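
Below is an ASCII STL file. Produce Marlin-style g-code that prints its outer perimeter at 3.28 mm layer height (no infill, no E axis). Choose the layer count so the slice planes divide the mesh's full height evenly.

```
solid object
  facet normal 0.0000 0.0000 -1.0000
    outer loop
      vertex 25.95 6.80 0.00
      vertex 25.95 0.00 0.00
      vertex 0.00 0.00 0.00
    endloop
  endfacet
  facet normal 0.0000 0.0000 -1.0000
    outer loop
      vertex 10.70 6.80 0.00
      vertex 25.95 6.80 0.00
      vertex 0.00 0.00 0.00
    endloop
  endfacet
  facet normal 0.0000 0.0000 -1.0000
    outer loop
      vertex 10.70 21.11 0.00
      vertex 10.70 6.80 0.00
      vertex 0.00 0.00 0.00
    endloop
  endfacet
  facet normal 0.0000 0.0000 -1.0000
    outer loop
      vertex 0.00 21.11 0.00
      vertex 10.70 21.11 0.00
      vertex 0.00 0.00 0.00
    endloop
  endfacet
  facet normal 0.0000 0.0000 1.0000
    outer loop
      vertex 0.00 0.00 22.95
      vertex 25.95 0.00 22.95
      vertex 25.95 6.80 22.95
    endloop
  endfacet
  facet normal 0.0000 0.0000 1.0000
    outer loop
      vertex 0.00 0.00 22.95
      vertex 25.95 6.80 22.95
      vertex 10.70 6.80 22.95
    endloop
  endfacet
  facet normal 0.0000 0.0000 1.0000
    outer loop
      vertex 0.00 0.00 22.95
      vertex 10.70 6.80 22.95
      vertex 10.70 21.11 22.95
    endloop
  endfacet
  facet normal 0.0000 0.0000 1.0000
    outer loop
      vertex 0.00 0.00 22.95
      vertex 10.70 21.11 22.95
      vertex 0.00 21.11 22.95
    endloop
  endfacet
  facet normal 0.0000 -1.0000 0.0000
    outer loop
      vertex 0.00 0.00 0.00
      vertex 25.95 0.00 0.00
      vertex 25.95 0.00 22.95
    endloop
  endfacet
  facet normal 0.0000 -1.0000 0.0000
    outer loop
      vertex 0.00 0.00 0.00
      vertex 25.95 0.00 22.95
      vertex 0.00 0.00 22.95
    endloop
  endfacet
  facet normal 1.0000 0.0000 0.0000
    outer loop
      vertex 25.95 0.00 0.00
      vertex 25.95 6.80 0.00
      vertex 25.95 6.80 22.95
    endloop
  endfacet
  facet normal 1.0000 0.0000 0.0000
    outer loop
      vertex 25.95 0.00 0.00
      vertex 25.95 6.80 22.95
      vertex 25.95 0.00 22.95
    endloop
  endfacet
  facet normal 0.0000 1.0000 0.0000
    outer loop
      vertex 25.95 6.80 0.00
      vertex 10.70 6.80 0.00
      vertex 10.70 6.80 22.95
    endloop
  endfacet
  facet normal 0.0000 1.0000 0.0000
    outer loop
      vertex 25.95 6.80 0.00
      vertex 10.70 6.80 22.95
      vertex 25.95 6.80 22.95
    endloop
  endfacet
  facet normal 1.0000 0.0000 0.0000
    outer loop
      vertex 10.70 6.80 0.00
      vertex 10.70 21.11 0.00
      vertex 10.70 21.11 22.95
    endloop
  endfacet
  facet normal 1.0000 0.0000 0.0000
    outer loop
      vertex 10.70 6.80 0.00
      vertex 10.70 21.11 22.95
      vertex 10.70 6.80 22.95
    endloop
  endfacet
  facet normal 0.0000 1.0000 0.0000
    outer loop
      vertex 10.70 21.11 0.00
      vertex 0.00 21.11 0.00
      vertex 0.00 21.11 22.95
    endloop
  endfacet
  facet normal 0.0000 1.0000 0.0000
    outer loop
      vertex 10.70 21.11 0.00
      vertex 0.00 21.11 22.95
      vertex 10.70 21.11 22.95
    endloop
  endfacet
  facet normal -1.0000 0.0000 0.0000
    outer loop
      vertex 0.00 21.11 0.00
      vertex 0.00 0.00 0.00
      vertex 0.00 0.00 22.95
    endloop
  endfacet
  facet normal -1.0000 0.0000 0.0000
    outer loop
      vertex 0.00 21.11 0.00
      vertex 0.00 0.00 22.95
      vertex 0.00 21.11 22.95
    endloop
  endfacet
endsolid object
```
; perimeter-only toolpath
G21 ; units = mm
G90 ; absolute positioning
G28 ; home
; layer 1
G0 Z3.28
G0 X0.00 Y0.00
G1 X25.95 Y0.00
G1 X25.95 Y6.80
G1 X10.70 Y6.80
G1 X10.70 Y21.11
G1 X0.00 Y21.11
G1 X0.00 Y0.00
; layer 2
G0 Z6.56
G0 X0.00 Y0.00
G1 X25.95 Y0.00
G1 X25.95 Y6.80
G1 X10.70 Y6.80
G1 X10.70 Y21.11
G1 X0.00 Y21.11
G1 X0.00 Y0.00
; layer 3
G0 Z9.84
G0 X0.00 Y0.00
G1 X25.95 Y0.00
G1 X25.95 Y6.80
G1 X10.70 Y6.80
G1 X10.70 Y21.11
G1 X0.00 Y21.11
G1 X0.00 Y0.00
; layer 4
G0 Z13.11
G0 X0.00 Y0.00
G1 X25.95 Y0.00
G1 X25.95 Y6.80
G1 X10.70 Y6.80
G1 X10.70 Y21.11
G1 X0.00 Y21.11
G1 X0.00 Y0.00
; layer 5
G0 Z16.39
G0 X0.00 Y0.00
G1 X25.95 Y0.00
G1 X25.95 Y6.80
G1 X10.70 Y6.80
G1 X10.70 Y21.11
G1 X0.00 Y21.11
G1 X0.00 Y0.00
; layer 6
G0 Z19.67
G0 X0.00 Y0.00
G1 X25.95 Y0.00
G1 X25.95 Y6.80
G1 X10.70 Y6.80
G1 X10.70 Y21.11
G1 X0.00 Y21.11
G1 X0.00 Y0.00
; layer 7
G0 Z22.95
G0 X0.00 Y0.00
G1 X25.95 Y0.00
G1 X25.95 Y6.80
G1 X10.70 Y6.80
G1 X10.70 Y21.11
G1 X0.00 Y21.11
G1 X0.00 Y0.00
M2 ; end

The solid is an L-shaped prism: outer 25.9 × 21.1 mm, arm thicknesses ≈ 6.8 mm (horizontal) and 10.7 mm (vertical), extruded 22.9 mm in z. Slicing at Δz = 3.28 mm — 7 equal slices spanning the solid's height, so layer i sits at z = i·h/7 — gives 7 non-empty perimeters. Each is a 6-segment closed polygon; G0 lifts to the layer z and rapids to the start vertex, then G1 traces the edges.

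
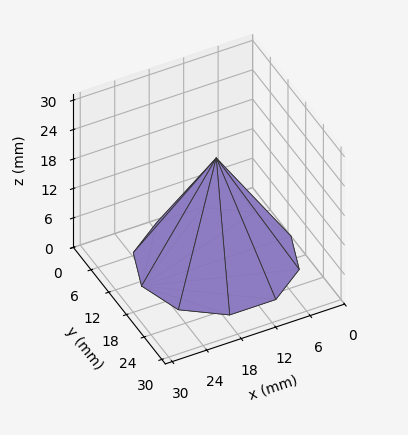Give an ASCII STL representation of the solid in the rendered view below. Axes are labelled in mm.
Reading the render: the shape is a regular 10-sided pyramid, base circumscribed radius ≈ 13 mm, apex at z ≈ 21 mm (dimensions read to the nearest mm from the axis ticks). For the STL, each face is triangulated and given an outward normal.

solid part
  facet normal 0.0000 0.0000 -1.0000
    outer loop
      vertex 17.017 25.364 0.000
      vertex 23.517 20.641 0.000
      vertex 26.000 13.000 0.000
    endloop
  endfacet
  facet normal 0.0000 0.0000 -1.0000
    outer loop
      vertex 8.983 25.364 0.000
      vertex 17.017 25.364 0.000
      vertex 26.000 13.000 0.000
    endloop
  endfacet
  facet normal 0.0000 0.0000 -1.0000
    outer loop
      vertex 2.483 20.641 0.000
      vertex 8.983 25.364 0.000
      vertex 26.000 13.000 0.000
    endloop
  endfacet
  facet normal 0.0000 0.0000 -1.0000
    outer loop
      vertex 0.000 13.000 0.000
      vertex 2.483 20.641 0.000
      vertex 26.000 13.000 0.000
    endloop
  endfacet
  facet normal 0.0000 0.0000 -1.0000
    outer loop
      vertex 2.483 5.359 0.000
      vertex 0.000 13.000 0.000
      vertex 26.000 13.000 0.000
    endloop
  endfacet
  facet normal 0.0000 0.0000 -1.0000
    outer loop
      vertex 8.983 0.636 0.000
      vertex 2.483 5.359 0.000
      vertex 26.000 13.000 0.000
    endloop
  endfacet
  facet normal 0.0000 0.0000 -1.0000
    outer loop
      vertex 17.017 0.636 0.000
      vertex 8.983 0.636 0.000
      vertex 26.000 13.000 0.000
    endloop
  endfacet
  facet normal 0.0000 0.0000 -1.0000
    outer loop
      vertex 23.517 5.359 0.000
      vertex 17.017 0.636 0.000
      vertex 26.000 13.000 0.000
    endloop
  endfacet
  facet normal 0.8196 0.2663 0.5073
    outer loop
      vertex 26.000 13.000 0.000
      vertex 23.517 20.641 0.000
      vertex 13.000 13.000 21.000
    endloop
  endfacet
  facet normal 0.5066 0.6971 0.5073
    outer loop
      vertex 23.517 20.641 0.000
      vertex 17.017 25.364 0.000
      vertex 13.000 13.000 21.000
    endloop
  endfacet
  facet normal 0.0000 0.8617 0.5074
    outer loop
      vertex 17.017 25.364 0.000
      vertex 8.983 25.364 0.000
      vertex 13.000 13.000 21.000
    endloop
  endfacet
  facet normal -0.5066 0.6971 0.5073
    outer loop
      vertex 8.983 25.364 0.000
      vertex 2.483 20.641 0.000
      vertex 13.000 13.000 21.000
    endloop
  endfacet
  facet normal -0.8196 0.2663 0.5073
    outer loop
      vertex 2.483 20.641 0.000
      vertex 0.000 13.000 0.000
      vertex 13.000 13.000 21.000
    endloop
  endfacet
  facet normal -0.8196 -0.2663 0.5073
    outer loop
      vertex 0.000 13.000 0.000
      vertex 2.483 5.359 0.000
      vertex 13.000 13.000 21.000
    endloop
  endfacet
  facet normal -0.5066 -0.6971 0.5073
    outer loop
      vertex 2.483 5.359 0.000
      vertex 8.983 0.636 0.000
      vertex 13.000 13.000 21.000
    endloop
  endfacet
  facet normal 0.0000 -0.8617 0.5074
    outer loop
      vertex 8.983 0.636 0.000
      vertex 17.017 0.636 0.000
      vertex 13.000 13.000 21.000
    endloop
  endfacet
  facet normal 0.5066 -0.6971 0.5073
    outer loop
      vertex 17.017 0.636 0.000
      vertex 23.517 5.359 0.000
      vertex 13.000 13.000 21.000
    endloop
  endfacet
  facet normal 0.8196 -0.2663 0.5073
    outer loop
      vertex 23.517 5.359 0.000
      vertex 26.000 13.000 0.000
      vertex 13.000 13.000 21.000
    endloop
  endfacet
endsolid part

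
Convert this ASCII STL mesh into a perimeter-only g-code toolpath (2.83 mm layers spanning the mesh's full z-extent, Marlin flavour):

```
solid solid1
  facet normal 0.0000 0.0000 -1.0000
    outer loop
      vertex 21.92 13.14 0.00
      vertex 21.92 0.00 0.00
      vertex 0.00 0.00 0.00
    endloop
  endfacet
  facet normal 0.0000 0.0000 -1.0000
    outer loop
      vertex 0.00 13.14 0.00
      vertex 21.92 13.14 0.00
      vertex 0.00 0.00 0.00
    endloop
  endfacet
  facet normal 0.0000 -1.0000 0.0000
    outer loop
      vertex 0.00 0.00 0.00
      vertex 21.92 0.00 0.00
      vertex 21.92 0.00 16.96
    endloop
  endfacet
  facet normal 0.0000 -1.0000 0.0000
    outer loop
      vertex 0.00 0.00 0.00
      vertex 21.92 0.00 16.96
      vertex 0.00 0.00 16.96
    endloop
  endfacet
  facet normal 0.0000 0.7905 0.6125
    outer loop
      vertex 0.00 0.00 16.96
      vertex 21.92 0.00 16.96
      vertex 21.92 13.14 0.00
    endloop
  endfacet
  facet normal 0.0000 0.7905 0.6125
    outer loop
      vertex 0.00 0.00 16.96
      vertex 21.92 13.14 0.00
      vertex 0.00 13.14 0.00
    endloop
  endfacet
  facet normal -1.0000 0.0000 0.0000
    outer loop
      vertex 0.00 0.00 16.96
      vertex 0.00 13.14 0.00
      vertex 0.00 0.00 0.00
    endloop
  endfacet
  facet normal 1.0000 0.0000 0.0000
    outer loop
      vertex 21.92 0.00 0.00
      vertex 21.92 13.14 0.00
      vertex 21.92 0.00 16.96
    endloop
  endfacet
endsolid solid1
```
; perimeter-only toolpath
G21 ; units = mm
G90 ; absolute positioning
G28 ; home
; layer 1
G0 Z2.83
G0 X0.00 Y0.00
G1 X21.92 Y0.00
G1 X21.92 Y10.95
G1 X0.00 Y10.95
G1 X0.00 Y0.00
; layer 2
G0 Z5.65
G0 X0.00 Y0.00
G1 X21.92 Y0.00
G1 X21.92 Y8.76
G1 X0.00 Y8.76
G1 X0.00 Y0.00
; layer 3
G0 Z8.48
G0 X0.00 Y0.00
G1 X21.92 Y0.00
G1 X21.92 Y6.57
G1 X0.00 Y6.57
G1 X0.00 Y0.00
; layer 4
G0 Z11.31
G0 X0.00 Y0.00
G1 X21.92 Y0.00
G1 X21.92 Y4.38
G1 X0.00 Y4.38
G1 X0.00 Y0.00
; layer 5
G0 Z14.13
G0 X0.00 Y0.00
G1 X21.92 Y0.00
G1 X21.92 Y2.19
G1 X0.00 Y2.19
G1 X0.00 Y0.00
M2 ; end

The solid is a wedge (ramp): 21.9 × 13.1 mm base, rising to 17 mm along the y=0 edge and sloping linearly to z=0 at y=13.1. Slicing at Δz = 2.83 mm — 6 equal slices spanning the solid's height, so layer i sits at z = i·h/6 — gives 5 non-empty perimeters. Each is a 4-segment closed polygon; G0 lifts to the layer z and rapids to the start vertex, then G1 traces the edges. The cross-section shrinks linearly with z (the slice at the apex is degenerate and omitted).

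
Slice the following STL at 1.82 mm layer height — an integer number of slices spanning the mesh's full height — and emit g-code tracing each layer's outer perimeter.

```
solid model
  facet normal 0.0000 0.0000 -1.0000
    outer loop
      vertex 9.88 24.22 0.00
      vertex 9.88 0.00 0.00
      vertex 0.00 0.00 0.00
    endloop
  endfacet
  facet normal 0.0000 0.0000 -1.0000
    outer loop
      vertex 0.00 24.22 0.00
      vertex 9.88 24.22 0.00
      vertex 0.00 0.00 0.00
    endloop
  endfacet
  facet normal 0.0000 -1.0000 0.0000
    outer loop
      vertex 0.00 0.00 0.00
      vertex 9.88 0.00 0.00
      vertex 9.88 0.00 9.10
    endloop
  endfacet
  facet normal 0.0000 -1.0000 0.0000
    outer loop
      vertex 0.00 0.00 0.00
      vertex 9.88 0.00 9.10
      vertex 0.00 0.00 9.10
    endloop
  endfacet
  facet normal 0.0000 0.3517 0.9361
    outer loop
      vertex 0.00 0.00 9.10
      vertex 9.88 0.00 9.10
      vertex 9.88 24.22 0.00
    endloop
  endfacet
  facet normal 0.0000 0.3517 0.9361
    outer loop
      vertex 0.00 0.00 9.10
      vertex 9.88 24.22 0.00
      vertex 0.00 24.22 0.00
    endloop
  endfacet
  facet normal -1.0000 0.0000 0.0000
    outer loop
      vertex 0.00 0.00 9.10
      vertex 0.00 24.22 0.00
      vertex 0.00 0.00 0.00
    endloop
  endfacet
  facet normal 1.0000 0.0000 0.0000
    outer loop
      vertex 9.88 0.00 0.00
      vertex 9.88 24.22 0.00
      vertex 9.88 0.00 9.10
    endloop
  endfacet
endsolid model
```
; perimeter-only toolpath
G21 ; units = mm
G90 ; absolute positioning
G28 ; home
; layer 1
G0 Z1.82
G0 X0.00 Y0.00
G1 X9.88 Y0.00
G1 X9.88 Y19.38
G1 X0.00 Y19.38
G1 X0.00 Y0.00
; layer 2
G0 Z3.64
G0 X0.00 Y0.00
G1 X9.88 Y0.00
G1 X9.88 Y14.53
G1 X0.00 Y14.53
G1 X0.00 Y0.00
; layer 3
G0 Z5.46
G0 X0.00 Y0.00
G1 X9.88 Y0.00
G1 X9.88 Y9.69
G1 X0.00 Y9.69
G1 X0.00 Y0.00
; layer 4
G0 Z7.28
G0 X0.00 Y0.00
G1 X9.88 Y0.00
G1 X9.88 Y4.84
G1 X0.00 Y4.84
G1 X0.00 Y0.00
M2 ; end

The solid is a wedge (ramp): 9.88 × 24.2 mm base, rising to 9.1 mm along the y=0 edge and sloping linearly to z=0 at y=24.2. Slicing at Δz = 1.82 mm — 5 equal slices spanning the solid's height, so layer i sits at z = i·h/5 — gives 4 non-empty perimeters. Each is a 4-segment closed polygon; G0 lifts to the layer z and rapids to the start vertex, then G1 traces the edges. The cross-section shrinks linearly with z (the slice at the apex is degenerate and omitted).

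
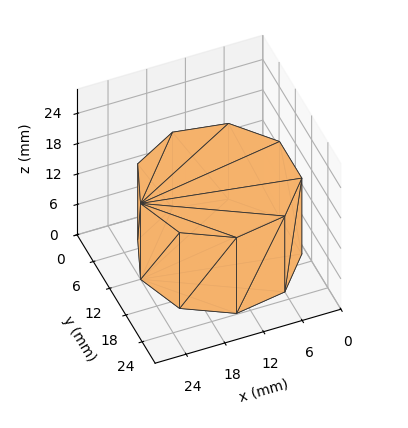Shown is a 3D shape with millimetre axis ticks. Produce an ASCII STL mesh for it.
Reading the render: the shape is a regular 9-sided prism (a cylinder approximated with 9 flat sides), circumscribed radius ≈ 12 mm, height ≈ 15 mm (dimensions read to the nearest mm from the axis ticks). For the STL, each face is triangulated and given an outward normal.

solid part
  facet normal 0.0000 0.0000 -1.0000
    outer loop
      vertex 14.084 23.818 0.000
      vertex 21.193 19.713 0.000
      vertex 24.000 12.000 0.000
    endloop
  endfacet
  facet normal 0.0000 0.0000 -1.0000
    outer loop
      vertex 6.000 22.392 0.000
      vertex 14.084 23.818 0.000
      vertex 24.000 12.000 0.000
    endloop
  endfacet
  facet normal 0.0000 0.0000 -1.0000
    outer loop
      vertex 0.724 16.104 0.000
      vertex 6.000 22.392 0.000
      vertex 24.000 12.000 0.000
    endloop
  endfacet
  facet normal 0.0000 0.0000 -1.0000
    outer loop
      vertex 0.724 7.896 0.000
      vertex 0.724 16.104 0.000
      vertex 24.000 12.000 0.000
    endloop
  endfacet
  facet normal 0.0000 0.0000 -1.0000
    outer loop
      vertex 6.000 1.608 0.000
      vertex 0.724 7.896 0.000
      vertex 24.000 12.000 0.000
    endloop
  endfacet
  facet normal 0.0000 0.0000 -1.0000
    outer loop
      vertex 14.084 0.182 0.000
      vertex 6.000 1.608 0.000
      vertex 24.000 12.000 0.000
    endloop
  endfacet
  facet normal 0.0000 0.0000 -1.0000
    outer loop
      vertex 21.193 4.287 0.000
      vertex 14.084 0.182 0.000
      vertex 24.000 12.000 0.000
    endloop
  endfacet
  facet normal 0.0000 0.0000 1.0000
    outer loop
      vertex 24.000 12.000 15.000
      vertex 21.193 19.713 15.000
      vertex 14.084 23.818 15.000
    endloop
  endfacet
  facet normal 0.0000 0.0000 1.0000
    outer loop
      vertex 24.000 12.000 15.000
      vertex 14.084 23.818 15.000
      vertex 6.000 22.392 15.000
    endloop
  endfacet
  facet normal 0.0000 0.0000 1.0000
    outer loop
      vertex 24.000 12.000 15.000
      vertex 6.000 22.392 15.000
      vertex 0.724 16.104 15.000
    endloop
  endfacet
  facet normal 0.0000 0.0000 1.0000
    outer loop
      vertex 24.000 12.000 15.000
      vertex 0.724 16.104 15.000
      vertex 0.724 7.896 15.000
    endloop
  endfacet
  facet normal 0.0000 0.0000 1.0000
    outer loop
      vertex 24.000 12.000 15.000
      vertex 0.724 7.896 15.000
      vertex 6.000 1.608 15.000
    endloop
  endfacet
  facet normal 0.0000 0.0000 1.0000
    outer loop
      vertex 24.000 12.000 15.000
      vertex 6.000 1.608 15.000
      vertex 14.084 0.182 15.000
    endloop
  endfacet
  facet normal 0.0000 0.0000 1.0000
    outer loop
      vertex 24.000 12.000 15.000
      vertex 14.084 0.182 15.000
      vertex 21.193 4.287 15.000
    endloop
  endfacet
  facet normal 0.9397 0.3420 0.0000
    outer loop
      vertex 24.000 12.000 0.000
      vertex 21.193 19.713 0.000
      vertex 21.193 19.713 15.000
    endloop
  endfacet
  facet normal 0.9397 0.3420 0.0000
    outer loop
      vertex 24.000 12.000 0.000
      vertex 21.193 19.713 15.000
      vertex 24.000 12.000 15.000
    endloop
  endfacet
  facet normal 0.5001 0.8660 0.0000
    outer loop
      vertex 21.193 19.713 0.000
      vertex 14.084 23.818 0.000
      vertex 14.084 23.818 15.000
    endloop
  endfacet
  facet normal 0.5001 0.8660 0.0000
    outer loop
      vertex 21.193 19.713 0.000
      vertex 14.084 23.818 15.000
      vertex 21.193 19.713 15.000
    endloop
  endfacet
  facet normal -0.1737 0.9848 0.0000
    outer loop
      vertex 14.084 23.818 0.000
      vertex 6.000 22.392 0.000
      vertex 6.000 22.392 15.000
    endloop
  endfacet
  facet normal -0.1737 0.9848 0.0000
    outer loop
      vertex 14.084 23.818 0.000
      vertex 6.000 22.392 15.000
      vertex 14.084 23.818 15.000
    endloop
  endfacet
  facet normal -0.7661 0.6428 0.0000
    outer loop
      vertex 6.000 22.392 0.000
      vertex 0.724 16.104 0.000
      vertex 0.724 16.104 15.000
    endloop
  endfacet
  facet normal -0.7661 0.6428 0.0000
    outer loop
      vertex 6.000 22.392 0.000
      vertex 0.724 16.104 15.000
      vertex 6.000 22.392 15.000
    endloop
  endfacet
  facet normal -1.0000 0.0000 0.0000
    outer loop
      vertex 0.724 16.104 0.000
      vertex 0.724 7.896 0.000
      vertex 0.724 7.896 15.000
    endloop
  endfacet
  facet normal -1.0000 0.0000 0.0000
    outer loop
      vertex 0.724 16.104 0.000
      vertex 0.724 7.896 15.000
      vertex 0.724 16.104 15.000
    endloop
  endfacet
  facet normal -0.7661 -0.6428 0.0000
    outer loop
      vertex 0.724 7.896 0.000
      vertex 6.000 1.608 0.000
      vertex 6.000 1.608 15.000
    endloop
  endfacet
  facet normal -0.7661 -0.6428 0.0000
    outer loop
      vertex 0.724 7.896 0.000
      vertex 6.000 1.608 15.000
      vertex 0.724 7.896 15.000
    endloop
  endfacet
  facet normal -0.1737 -0.9848 0.0000
    outer loop
      vertex 6.000 1.608 0.000
      vertex 14.084 0.182 0.000
      vertex 14.084 0.182 15.000
    endloop
  endfacet
  facet normal -0.1737 -0.9848 0.0000
    outer loop
      vertex 6.000 1.608 0.000
      vertex 14.084 0.182 15.000
      vertex 6.000 1.608 15.000
    endloop
  endfacet
  facet normal 0.5001 -0.8660 0.0000
    outer loop
      vertex 14.084 0.182 0.000
      vertex 21.193 4.287 0.000
      vertex 21.193 4.287 15.000
    endloop
  endfacet
  facet normal 0.5001 -0.8660 0.0000
    outer loop
      vertex 14.084 0.182 0.000
      vertex 21.193 4.287 15.000
      vertex 14.084 0.182 15.000
    endloop
  endfacet
  facet normal 0.9397 -0.3420 0.0000
    outer loop
      vertex 21.193 4.287 0.000
      vertex 24.000 12.000 0.000
      vertex 24.000 12.000 15.000
    endloop
  endfacet
  facet normal 0.9397 -0.3420 0.0000
    outer loop
      vertex 21.193 4.287 0.000
      vertex 24.000 12.000 15.000
      vertex 21.193 4.287 15.000
    endloop
  endfacet
endsolid part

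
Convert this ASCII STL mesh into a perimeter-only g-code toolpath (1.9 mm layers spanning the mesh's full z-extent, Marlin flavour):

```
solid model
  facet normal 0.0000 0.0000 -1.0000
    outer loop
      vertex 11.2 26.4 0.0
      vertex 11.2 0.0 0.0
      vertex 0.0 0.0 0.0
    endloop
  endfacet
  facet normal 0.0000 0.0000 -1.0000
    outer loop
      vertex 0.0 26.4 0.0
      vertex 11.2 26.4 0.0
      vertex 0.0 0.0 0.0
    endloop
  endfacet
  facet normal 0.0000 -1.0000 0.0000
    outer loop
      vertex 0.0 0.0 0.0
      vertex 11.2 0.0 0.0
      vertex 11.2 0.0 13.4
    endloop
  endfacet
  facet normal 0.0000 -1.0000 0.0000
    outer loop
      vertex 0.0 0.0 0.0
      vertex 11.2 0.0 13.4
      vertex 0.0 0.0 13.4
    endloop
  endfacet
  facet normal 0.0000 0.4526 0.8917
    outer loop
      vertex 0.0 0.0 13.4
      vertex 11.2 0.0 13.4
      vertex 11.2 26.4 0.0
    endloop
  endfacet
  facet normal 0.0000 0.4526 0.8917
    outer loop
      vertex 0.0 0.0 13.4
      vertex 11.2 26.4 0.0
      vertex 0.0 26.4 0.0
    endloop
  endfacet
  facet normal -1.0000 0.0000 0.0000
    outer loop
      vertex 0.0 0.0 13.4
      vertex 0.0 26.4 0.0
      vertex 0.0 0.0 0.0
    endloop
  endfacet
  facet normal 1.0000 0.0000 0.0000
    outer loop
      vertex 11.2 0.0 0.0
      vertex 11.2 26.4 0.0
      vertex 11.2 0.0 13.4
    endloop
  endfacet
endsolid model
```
; perimeter-only toolpath
G21 ; units = mm
G90 ; absolute positioning
G28 ; home
; layer 1
G0 Z1.9
G0 X0.0 Y0.0
G1 X11.2 Y0.0
G1 X11.2 Y22.6
G1 X0.0 Y22.6
G1 X0.0 Y0.0
; layer 2
G0 Z3.8
G0 X0.0 Y0.0
G1 X11.2 Y0.0
G1 X11.2 Y18.9
G1 X0.0 Y18.9
G1 X0.0 Y0.0
; layer 3
G0 Z5.7
G0 X0.0 Y0.0
G1 X11.2 Y0.0
G1 X11.2 Y15.1
G1 X0.0 Y15.1
G1 X0.0 Y0.0
; layer 4
G0 Z7.7
G0 X0.0 Y0.0
G1 X11.2 Y0.0
G1 X11.2 Y11.3
G1 X0.0 Y11.3
G1 X0.0 Y0.0
; layer 5
G0 Z9.6
G0 X0.0 Y0.0
G1 X11.2 Y0.0
G1 X11.2 Y7.5
G1 X0.0 Y7.5
G1 X0.0 Y0.0
; layer 6
G0 Z11.5
G0 X0.0 Y0.0
G1 X11.2 Y0.0
G1 X11.2 Y3.8
G1 X0.0 Y3.8
G1 X0.0 Y0.0
M2 ; end

The solid is a wedge (ramp): 11.2 × 26.4 mm base, rising to 13.4 mm along the y=0 edge and sloping linearly to z=0 at y=26.4. Slicing at Δz = 1.9 mm — 7 equal slices spanning the solid's height, so layer i sits at z = i·h/7 — gives 6 non-empty perimeters. Each is a 4-segment closed polygon; G0 lifts to the layer z and rapids to the start vertex, then G1 traces the edges. The cross-section shrinks linearly with z (the slice at the apex is degenerate and omitted).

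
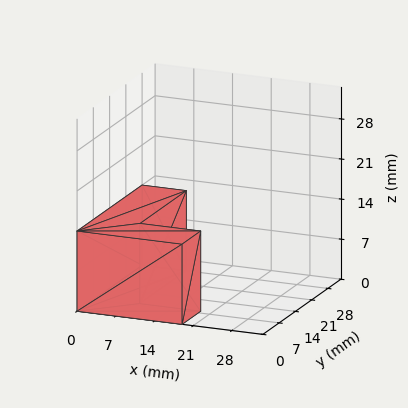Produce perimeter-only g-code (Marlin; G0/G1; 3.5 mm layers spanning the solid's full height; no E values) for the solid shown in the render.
Reading the render: the shape is an L-shaped prism: outer 19 × 28 mm, arm thicknesses ≈ 8 mm (horizontal) and 8 mm (vertical), extruded 14 mm in z (dimensions read to the nearest mm from the axis ticks). For the g-code, the solid's height is divided into equal slices at the stated Δz and each level perimeter traced with G1 moves after a G0 lift.

; perimeter-only toolpath
G21 ; units = mm
G90 ; absolute positioning
G28 ; home
; layer 1
G0 Z3.5
G0 X0.0 Y0.0
G1 X19.0 Y0.0
G1 X19.0 Y8.0
G1 X8.0 Y8.0
G1 X8.0 Y28.0
G1 X0.0 Y28.0
G1 X0.0 Y0.0
; layer 2
G0 Z7.0
G0 X0.0 Y0.0
G1 X19.0 Y0.0
G1 X19.0 Y8.0
G1 X8.0 Y8.0
G1 X8.0 Y28.0
G1 X0.0 Y28.0
G1 X0.0 Y0.0
; layer 3
G0 Z10.5
G0 X0.0 Y0.0
G1 X19.0 Y0.0
G1 X19.0 Y8.0
G1 X8.0 Y8.0
G1 X8.0 Y28.0
G1 X0.0 Y28.0
G1 X0.0 Y0.0
; layer 4
G0 Z14.0
G0 X0.0 Y0.0
G1 X19.0 Y0.0
G1 X19.0 Y8.0
G1 X8.0 Y8.0
G1 X8.0 Y28.0
G1 X0.0 Y28.0
G1 X0.0 Y0.0
M2 ; end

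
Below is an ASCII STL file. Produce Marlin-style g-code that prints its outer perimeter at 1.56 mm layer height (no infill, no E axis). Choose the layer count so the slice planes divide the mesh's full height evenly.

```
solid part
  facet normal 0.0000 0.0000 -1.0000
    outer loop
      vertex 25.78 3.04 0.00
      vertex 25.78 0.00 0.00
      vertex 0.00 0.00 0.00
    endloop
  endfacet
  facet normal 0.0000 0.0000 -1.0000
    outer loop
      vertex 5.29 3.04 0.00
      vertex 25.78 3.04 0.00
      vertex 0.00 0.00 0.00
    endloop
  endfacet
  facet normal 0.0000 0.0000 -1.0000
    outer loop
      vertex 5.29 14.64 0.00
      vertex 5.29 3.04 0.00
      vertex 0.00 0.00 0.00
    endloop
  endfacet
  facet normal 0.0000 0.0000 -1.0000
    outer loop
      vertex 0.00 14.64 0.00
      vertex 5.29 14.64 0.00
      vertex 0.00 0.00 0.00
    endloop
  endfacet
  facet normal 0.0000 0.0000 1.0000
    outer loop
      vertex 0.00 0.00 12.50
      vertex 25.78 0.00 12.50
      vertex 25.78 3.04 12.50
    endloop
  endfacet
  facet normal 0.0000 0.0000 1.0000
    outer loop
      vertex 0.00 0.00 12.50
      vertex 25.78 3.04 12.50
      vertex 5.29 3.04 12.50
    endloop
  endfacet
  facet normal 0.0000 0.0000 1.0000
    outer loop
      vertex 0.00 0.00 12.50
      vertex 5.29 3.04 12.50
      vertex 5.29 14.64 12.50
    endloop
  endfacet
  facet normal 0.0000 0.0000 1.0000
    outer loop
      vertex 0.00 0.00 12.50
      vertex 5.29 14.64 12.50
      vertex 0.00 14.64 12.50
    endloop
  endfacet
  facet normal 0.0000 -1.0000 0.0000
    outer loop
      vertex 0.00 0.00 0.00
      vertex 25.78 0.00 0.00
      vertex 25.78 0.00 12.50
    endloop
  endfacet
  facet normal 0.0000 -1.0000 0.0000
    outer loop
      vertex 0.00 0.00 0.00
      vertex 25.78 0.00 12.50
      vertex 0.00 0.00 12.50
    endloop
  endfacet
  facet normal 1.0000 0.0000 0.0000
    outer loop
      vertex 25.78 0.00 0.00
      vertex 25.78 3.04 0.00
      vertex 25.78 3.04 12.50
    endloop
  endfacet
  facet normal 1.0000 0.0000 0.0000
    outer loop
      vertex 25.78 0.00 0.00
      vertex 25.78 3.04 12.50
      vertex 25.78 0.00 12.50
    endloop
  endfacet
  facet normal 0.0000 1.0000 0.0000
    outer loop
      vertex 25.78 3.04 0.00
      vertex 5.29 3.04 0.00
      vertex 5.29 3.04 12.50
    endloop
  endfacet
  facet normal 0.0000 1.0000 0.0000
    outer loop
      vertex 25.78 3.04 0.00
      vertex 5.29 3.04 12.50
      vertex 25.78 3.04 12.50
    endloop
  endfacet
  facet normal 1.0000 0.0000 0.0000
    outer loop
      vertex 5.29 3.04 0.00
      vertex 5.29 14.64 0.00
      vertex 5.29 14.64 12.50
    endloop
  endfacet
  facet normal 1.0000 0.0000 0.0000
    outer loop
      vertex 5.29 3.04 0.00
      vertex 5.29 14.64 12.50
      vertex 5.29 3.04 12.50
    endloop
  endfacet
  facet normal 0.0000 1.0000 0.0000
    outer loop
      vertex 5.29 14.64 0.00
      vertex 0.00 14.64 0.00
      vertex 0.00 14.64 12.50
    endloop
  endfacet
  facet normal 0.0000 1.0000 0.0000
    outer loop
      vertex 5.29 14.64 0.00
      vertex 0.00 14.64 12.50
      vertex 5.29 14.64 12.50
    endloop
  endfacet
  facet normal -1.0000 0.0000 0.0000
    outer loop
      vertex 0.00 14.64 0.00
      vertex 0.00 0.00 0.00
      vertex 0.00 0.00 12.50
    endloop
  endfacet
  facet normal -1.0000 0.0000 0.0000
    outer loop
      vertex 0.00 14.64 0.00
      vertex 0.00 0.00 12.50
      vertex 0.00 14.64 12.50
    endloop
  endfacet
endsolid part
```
; perimeter-only toolpath
G21 ; units = mm
G90 ; absolute positioning
G28 ; home
; layer 1
G0 Z1.56
G0 X0.00 Y0.00
G1 X25.78 Y0.00
G1 X25.78 Y3.04
G1 X5.29 Y3.04
G1 X5.29 Y14.64
G1 X0.00 Y14.64
G1 X0.00 Y0.00
; layer 2
G0 Z3.12
G0 X0.00 Y0.00
G1 X25.78 Y0.00
G1 X25.78 Y3.04
G1 X5.29 Y3.04
G1 X5.29 Y14.64
G1 X0.00 Y14.64
G1 X0.00 Y0.00
; layer 3
G0 Z4.69
G0 X0.00 Y0.00
G1 X25.78 Y0.00
G1 X25.78 Y3.04
G1 X5.29 Y3.04
G1 X5.29 Y14.64
G1 X0.00 Y14.64
G1 X0.00 Y0.00
; layer 4
G0 Z6.25
G0 X0.00 Y0.00
G1 X25.78 Y0.00
G1 X25.78 Y3.04
G1 X5.29 Y3.04
G1 X5.29 Y14.64
G1 X0.00 Y14.64
G1 X0.00 Y0.00
; layer 5
G0 Z7.81
G0 X0.00 Y0.00
G1 X25.78 Y0.00
G1 X25.78 Y3.04
G1 X5.29 Y3.04
G1 X5.29 Y14.64
G1 X0.00 Y14.64
G1 X0.00 Y0.00
; layer 6
G0 Z9.38
G0 X0.00 Y0.00
G1 X25.78 Y0.00
G1 X25.78 Y3.04
G1 X5.29 Y3.04
G1 X5.29 Y14.64
G1 X0.00 Y14.64
G1 X0.00 Y0.00
; layer 7
G0 Z10.94
G0 X0.00 Y0.00
G1 X25.78 Y0.00
G1 X25.78 Y3.04
G1 X5.29 Y3.04
G1 X5.29 Y14.64
G1 X0.00 Y14.64
G1 X0.00 Y0.00
; layer 8
G0 Z12.50
G0 X0.00 Y0.00
G1 X25.78 Y0.00
G1 X25.78 Y3.04
G1 X5.29 Y3.04
G1 X5.29 Y14.64
G1 X0.00 Y14.64
G1 X0.00 Y0.00
M2 ; end

The solid is an L-shaped prism: outer 25.8 × 14.6 mm, arm thicknesses ≈ 3.04 mm (horizontal) and 5.29 mm (vertical), extruded 12.5 mm in z. Slicing at Δz = 1.56 mm — 8 equal slices spanning the solid's height, so layer i sits at z = i·h/8 — gives 8 non-empty perimeters. Each is a 6-segment closed polygon; G0 lifts to the layer z and rapids to the start vertex, then G1 traces the edges.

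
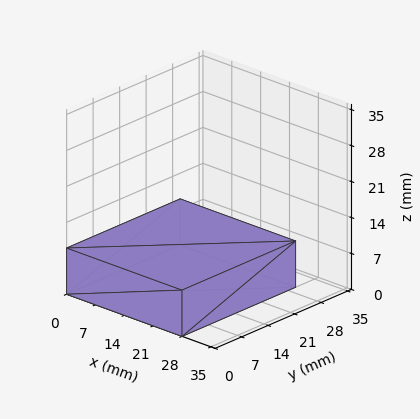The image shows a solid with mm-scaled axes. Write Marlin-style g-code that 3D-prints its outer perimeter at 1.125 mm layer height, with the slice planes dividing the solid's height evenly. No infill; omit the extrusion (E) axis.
Reading the render: the shape is a rectangular box, roughly 28 × 30 mm footprint and 9 mm tall (dimensions read to the nearest mm from the axis ticks). For the g-code, the solid's height is divided into equal slices at the stated Δz and each level perimeter traced with G1 moves after a G0 lift.

; perimeter-only toolpath
G21 ; units = mm
G90 ; absolute positioning
G28 ; home
; layer 1
G0 Z1.125
G0 X0.000 Y0.000
G1 X28.000 Y0.000
G1 X28.000 Y30.000
G1 X0.000 Y30.000
G1 X0.000 Y0.000
; layer 2
G0 Z2.250
G0 X0.000 Y0.000
G1 X28.000 Y0.000
G1 X28.000 Y30.000
G1 X0.000 Y30.000
G1 X0.000 Y0.000
; layer 3
G0 Z3.375
G0 X0.000 Y0.000
G1 X28.000 Y0.000
G1 X28.000 Y30.000
G1 X0.000 Y30.000
G1 X0.000 Y0.000
; layer 4
G0 Z4.500
G0 X0.000 Y0.000
G1 X28.000 Y0.000
G1 X28.000 Y30.000
G1 X0.000 Y30.000
G1 X0.000 Y0.000
; layer 5
G0 Z5.625
G0 X0.000 Y0.000
G1 X28.000 Y0.000
G1 X28.000 Y30.000
G1 X0.000 Y30.000
G1 X0.000 Y0.000
; layer 6
G0 Z6.750
G0 X0.000 Y0.000
G1 X28.000 Y0.000
G1 X28.000 Y30.000
G1 X0.000 Y30.000
G1 X0.000 Y0.000
; layer 7
G0 Z7.875
G0 X0.000 Y0.000
G1 X28.000 Y0.000
G1 X28.000 Y30.000
G1 X0.000 Y30.000
G1 X0.000 Y0.000
; layer 8
G0 Z9.000
G0 X0.000 Y0.000
G1 X28.000 Y0.000
G1 X28.000 Y30.000
G1 X0.000 Y30.000
G1 X0.000 Y0.000
M2 ; end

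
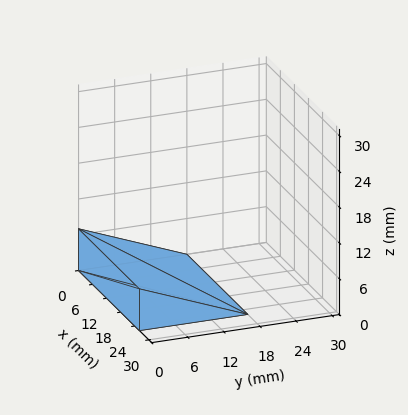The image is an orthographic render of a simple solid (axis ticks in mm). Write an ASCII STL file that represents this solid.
Reading the render: the shape is a wedge (ramp): 26 × 18 mm base, rising to 7 mm along the y=0 edge and sloping linearly to z=0 at y=18 (dimensions read to the nearest mm from the axis ticks). For the STL, each face is triangulated and given an outward normal.

solid part
  facet normal 0.0000 0.0000 -1.0000
    outer loop
      vertex 26.0 18.0 0.0
      vertex 26.0 0.0 0.0
      vertex 0.0 0.0 0.0
    endloop
  endfacet
  facet normal 0.0000 0.0000 -1.0000
    outer loop
      vertex 0.0 18.0 0.0
      vertex 26.0 18.0 0.0
      vertex 0.0 0.0 0.0
    endloop
  endfacet
  facet normal 0.0000 -1.0000 0.0000
    outer loop
      vertex 0.0 0.0 0.0
      vertex 26.0 0.0 0.0
      vertex 26.0 0.0 7.0
    endloop
  endfacet
  facet normal 0.0000 -1.0000 0.0000
    outer loop
      vertex 0.0 0.0 0.0
      vertex 26.0 0.0 7.0
      vertex 0.0 0.0 7.0
    endloop
  endfacet
  facet normal 0.0000 0.3624 0.9320
    outer loop
      vertex 0.0 0.0 7.0
      vertex 26.0 0.0 7.0
      vertex 26.0 18.0 0.0
    endloop
  endfacet
  facet normal 0.0000 0.3624 0.9320
    outer loop
      vertex 0.0 0.0 7.0
      vertex 26.0 18.0 0.0
      vertex 0.0 18.0 0.0
    endloop
  endfacet
  facet normal -1.0000 0.0000 0.0000
    outer loop
      vertex 0.0 0.0 7.0
      vertex 0.0 18.0 0.0
      vertex 0.0 0.0 0.0
    endloop
  endfacet
  facet normal 1.0000 0.0000 0.0000
    outer loop
      vertex 26.0 0.0 0.0
      vertex 26.0 18.0 0.0
      vertex 26.0 0.0 7.0
    endloop
  endfacet
endsolid part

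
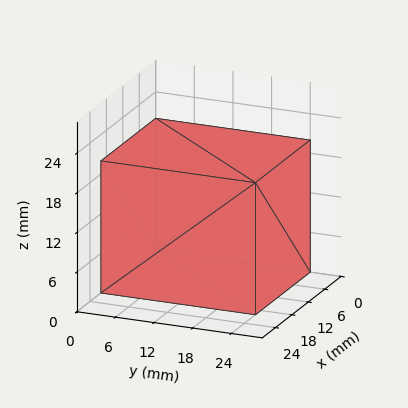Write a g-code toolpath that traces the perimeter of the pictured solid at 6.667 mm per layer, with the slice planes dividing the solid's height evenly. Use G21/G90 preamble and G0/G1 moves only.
Reading the render: the shape is a rectangular box, roughly 20 × 24 mm footprint and 20 mm tall (dimensions read to the nearest mm from the axis ticks). For the g-code, the solid's height is divided into equal slices at the stated Δz and each level perimeter traced with G1 moves after a G0 lift.

; perimeter-only toolpath
G21 ; units = mm
G90 ; absolute positioning
G28 ; home
; layer 1
G0 Z6.667
G0 X0.000 Y0.000
G1 X20.000 Y0.000
G1 X20.000 Y24.000
G1 X0.000 Y24.000
G1 X0.000 Y0.000
; layer 2
G0 Z13.333
G0 X0.000 Y0.000
G1 X20.000 Y0.000
G1 X20.000 Y24.000
G1 X0.000 Y24.000
G1 X0.000 Y0.000
; layer 3
G0 Z20.000
G0 X0.000 Y0.000
G1 X20.000 Y0.000
G1 X20.000 Y24.000
G1 X0.000 Y24.000
G1 X0.000 Y0.000
M2 ; end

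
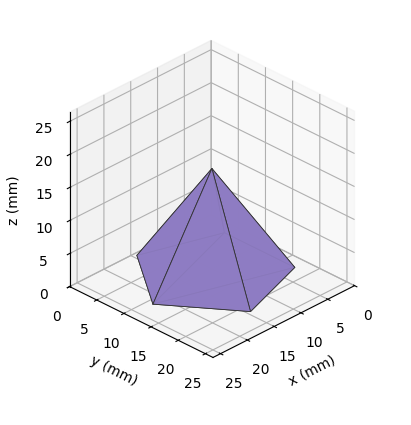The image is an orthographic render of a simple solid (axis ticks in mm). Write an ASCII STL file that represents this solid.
Reading the render: the shape is a regular 5-sided pyramid, base circumscribed radius ≈ 11 mm, apex at z ≈ 16 mm (dimensions read to the nearest mm from the axis ticks). For the STL, each face is triangulated and given an outward normal.

solid part
  facet normal 0.0000 0.0000 -1.0000
    outer loop
      vertex 2.10 17.47 0.00
      vertex 14.40 21.46 0.00
      vertex 22.00 11.00 0.00
    endloop
  endfacet
  facet normal 0.0000 0.0000 -1.0000
    outer loop
      vertex 2.10 4.53 0.00
      vertex 2.10 17.47 0.00
      vertex 22.00 11.00 0.00
    endloop
  endfacet
  facet normal 0.0000 0.0000 -1.0000
    outer loop
      vertex 14.40 0.54 0.00
      vertex 2.10 4.53 0.00
      vertex 22.00 11.00 0.00
    endloop
  endfacet
  facet normal 0.7070 0.5137 0.4861
    outer loop
      vertex 22.00 11.00 0.00
      vertex 14.40 21.46 0.00
      vertex 11.00 11.00 16.00
    endloop
  endfacet
  facet normal -0.2696 0.8312 0.4861
    outer loop
      vertex 14.40 21.46 0.00
      vertex 2.10 17.47 0.00
      vertex 11.00 11.00 16.00
    endloop
  endfacet
  facet normal -0.8739 0.0000 0.4861
    outer loop
      vertex 2.10 17.47 0.00
      vertex 2.10 4.53 0.00
      vertex 11.00 11.00 16.00
    endloop
  endfacet
  facet normal -0.2696 -0.8312 0.4861
    outer loop
      vertex 2.10 4.53 0.00
      vertex 14.40 0.54 0.00
      vertex 11.00 11.00 16.00
    endloop
  endfacet
  facet normal 0.7070 -0.5137 0.4861
    outer loop
      vertex 14.40 0.54 0.00
      vertex 22.00 11.00 0.00
      vertex 11.00 11.00 16.00
    endloop
  endfacet
endsolid part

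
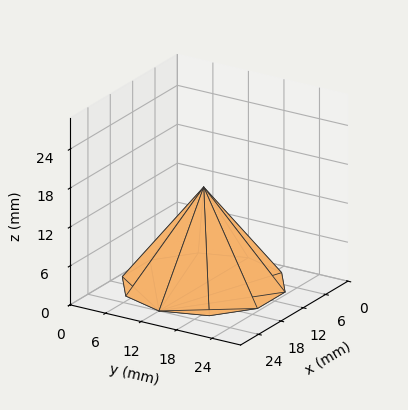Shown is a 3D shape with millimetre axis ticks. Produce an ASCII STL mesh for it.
Reading the render: the shape is a regular 10-sided pyramid, base circumscribed radius ≈ 12 mm, apex at z ≈ 15 mm (dimensions read to the nearest mm from the axis ticks). For the STL, each face is triangulated and given an outward normal.

solid part
  facet normal 0.0000 0.0000 -1.0000
    outer loop
      vertex 15.71 23.41 0.00
      vertex 21.71 19.05 0.00
      vertex 24.00 12.00 0.00
    endloop
  endfacet
  facet normal 0.0000 0.0000 -1.0000
    outer loop
      vertex 8.29 23.41 0.00
      vertex 15.71 23.41 0.00
      vertex 24.00 12.00 0.00
    endloop
  endfacet
  facet normal 0.0000 0.0000 -1.0000
    outer loop
      vertex 2.29 19.05 0.00
      vertex 8.29 23.41 0.00
      vertex 24.00 12.00 0.00
    endloop
  endfacet
  facet normal 0.0000 0.0000 -1.0000
    outer loop
      vertex 0.00 12.00 0.00
      vertex 2.29 19.05 0.00
      vertex 24.00 12.00 0.00
    endloop
  endfacet
  facet normal 0.0000 0.0000 -1.0000
    outer loop
      vertex 2.29 4.95 0.00
      vertex 0.00 12.00 0.00
      vertex 24.00 12.00 0.00
    endloop
  endfacet
  facet normal 0.0000 0.0000 -1.0000
    outer loop
      vertex 8.29 0.59 0.00
      vertex 2.29 4.95 0.00
      vertex 24.00 12.00 0.00
    endloop
  endfacet
  facet normal 0.0000 0.0000 -1.0000
    outer loop
      vertex 15.71 0.59 0.00
      vertex 8.29 0.59 0.00
      vertex 24.00 12.00 0.00
    endloop
  endfacet
  facet normal 0.0000 0.0000 -1.0000
    outer loop
      vertex 21.71 4.95 0.00
      vertex 15.71 0.59 0.00
      vertex 24.00 12.00 0.00
    endloop
  endfacet
  facet normal 0.7569 0.2459 0.6055
    outer loop
      vertex 24.00 12.00 0.00
      vertex 21.71 19.05 0.00
      vertex 12.00 12.00 15.00
    endloop
  endfacet
  facet normal 0.4679 0.6438 0.6055
    outer loop
      vertex 21.71 19.05 0.00
      vertex 15.71 23.41 0.00
      vertex 12.00 12.00 15.00
    endloop
  endfacet
  facet normal 0.0000 0.7959 0.6054
    outer loop
      vertex 15.71 23.41 0.00
      vertex 8.29 23.41 0.00
      vertex 12.00 12.00 15.00
    endloop
  endfacet
  facet normal -0.4679 0.6438 0.6055
    outer loop
      vertex 8.29 23.41 0.00
      vertex 2.29 19.05 0.00
      vertex 12.00 12.00 15.00
    endloop
  endfacet
  facet normal -0.7569 0.2459 0.6055
    outer loop
      vertex 2.29 19.05 0.00
      vertex 0.00 12.00 0.00
      vertex 12.00 12.00 15.00
    endloop
  endfacet
  facet normal -0.7569 -0.2459 0.6055
    outer loop
      vertex 0.00 12.00 0.00
      vertex 2.29 4.95 0.00
      vertex 12.00 12.00 15.00
    endloop
  endfacet
  facet normal -0.4679 -0.6438 0.6055
    outer loop
      vertex 2.29 4.95 0.00
      vertex 8.29 0.59 0.00
      vertex 12.00 12.00 15.00
    endloop
  endfacet
  facet normal 0.0000 -0.7959 0.6054
    outer loop
      vertex 8.29 0.59 0.00
      vertex 15.71 0.59 0.00
      vertex 12.00 12.00 15.00
    endloop
  endfacet
  facet normal 0.4679 -0.6438 0.6055
    outer loop
      vertex 15.71 0.59 0.00
      vertex 21.71 4.95 0.00
      vertex 12.00 12.00 15.00
    endloop
  endfacet
  facet normal 0.7569 -0.2459 0.6055
    outer loop
      vertex 21.71 4.95 0.00
      vertex 24.00 12.00 0.00
      vertex 12.00 12.00 15.00
    endloop
  endfacet
endsolid part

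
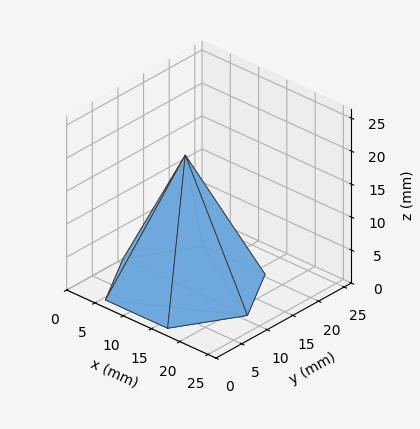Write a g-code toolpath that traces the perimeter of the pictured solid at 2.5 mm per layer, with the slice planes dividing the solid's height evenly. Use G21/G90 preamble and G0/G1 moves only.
Reading the render: the shape is a regular 6-sided pyramid, base circumscribed radius ≈ 11 mm, apex at z ≈ 20 mm (dimensions read to the nearest mm from the axis ticks). For the g-code, the solid's height is divided into equal slices at the stated Δz and each level perimeter traced with G1 moves after a G0 lift.

; perimeter-only toolpath
G21 ; units = mm
G90 ; absolute positioning
G28 ; home
; layer 1
G0 Z2.5
G0 X20.6 Y11.0
G1 X15.8 Y19.3
G1 X6.2 Y19.3
G1 X1.4 Y11.0
G1 X6.2 Y2.7
G1 X15.8 Y2.7
G1 X20.6 Y11.0
; layer 2
G0 Z5.0
G0 X19.2 Y11.0
G1 X15.1 Y18.1
G1 X6.9 Y18.1
G1 X2.8 Y11.0
G1 X6.9 Y3.9
G1 X15.1 Y3.9
G1 X19.2 Y11.0
; layer 3
G0 Z7.5
G0 X17.9 Y11.0
G1 X14.4 Y16.9
G1 X7.6 Y16.9
G1 X4.1 Y11.0
G1 X7.6 Y5.1
G1 X14.4 Y5.1
G1 X17.9 Y11.0
; layer 4
G0 Z10.0
G0 X16.5 Y11.0
G1 X13.8 Y15.8
G1 X8.2 Y15.8
G1 X5.5 Y11.0
G1 X8.2 Y6.2
G1 X13.8 Y6.2
G1 X16.5 Y11.0
; layer 5
G0 Z12.5
G0 X15.1 Y11.0
G1 X13.1 Y14.6
G1 X8.9 Y14.6
G1 X6.9 Y11.0
G1 X8.9 Y7.4
G1 X13.1 Y7.4
G1 X15.1 Y11.0
; layer 6
G0 Z15.0
G0 X13.8 Y11.0
G1 X12.4 Y13.4
G1 X9.6 Y13.4
G1 X8.2 Y11.0
G1 X9.6 Y8.6
G1 X12.4 Y8.6
G1 X13.8 Y11.0
; layer 7
G0 Z17.5
G0 X12.4 Y11.0
G1 X11.7 Y12.2
G1 X10.3 Y12.2
G1 X9.6 Y11.0
G1 X10.3 Y9.8
G1 X11.7 Y9.8
G1 X12.4 Y11.0
M2 ; end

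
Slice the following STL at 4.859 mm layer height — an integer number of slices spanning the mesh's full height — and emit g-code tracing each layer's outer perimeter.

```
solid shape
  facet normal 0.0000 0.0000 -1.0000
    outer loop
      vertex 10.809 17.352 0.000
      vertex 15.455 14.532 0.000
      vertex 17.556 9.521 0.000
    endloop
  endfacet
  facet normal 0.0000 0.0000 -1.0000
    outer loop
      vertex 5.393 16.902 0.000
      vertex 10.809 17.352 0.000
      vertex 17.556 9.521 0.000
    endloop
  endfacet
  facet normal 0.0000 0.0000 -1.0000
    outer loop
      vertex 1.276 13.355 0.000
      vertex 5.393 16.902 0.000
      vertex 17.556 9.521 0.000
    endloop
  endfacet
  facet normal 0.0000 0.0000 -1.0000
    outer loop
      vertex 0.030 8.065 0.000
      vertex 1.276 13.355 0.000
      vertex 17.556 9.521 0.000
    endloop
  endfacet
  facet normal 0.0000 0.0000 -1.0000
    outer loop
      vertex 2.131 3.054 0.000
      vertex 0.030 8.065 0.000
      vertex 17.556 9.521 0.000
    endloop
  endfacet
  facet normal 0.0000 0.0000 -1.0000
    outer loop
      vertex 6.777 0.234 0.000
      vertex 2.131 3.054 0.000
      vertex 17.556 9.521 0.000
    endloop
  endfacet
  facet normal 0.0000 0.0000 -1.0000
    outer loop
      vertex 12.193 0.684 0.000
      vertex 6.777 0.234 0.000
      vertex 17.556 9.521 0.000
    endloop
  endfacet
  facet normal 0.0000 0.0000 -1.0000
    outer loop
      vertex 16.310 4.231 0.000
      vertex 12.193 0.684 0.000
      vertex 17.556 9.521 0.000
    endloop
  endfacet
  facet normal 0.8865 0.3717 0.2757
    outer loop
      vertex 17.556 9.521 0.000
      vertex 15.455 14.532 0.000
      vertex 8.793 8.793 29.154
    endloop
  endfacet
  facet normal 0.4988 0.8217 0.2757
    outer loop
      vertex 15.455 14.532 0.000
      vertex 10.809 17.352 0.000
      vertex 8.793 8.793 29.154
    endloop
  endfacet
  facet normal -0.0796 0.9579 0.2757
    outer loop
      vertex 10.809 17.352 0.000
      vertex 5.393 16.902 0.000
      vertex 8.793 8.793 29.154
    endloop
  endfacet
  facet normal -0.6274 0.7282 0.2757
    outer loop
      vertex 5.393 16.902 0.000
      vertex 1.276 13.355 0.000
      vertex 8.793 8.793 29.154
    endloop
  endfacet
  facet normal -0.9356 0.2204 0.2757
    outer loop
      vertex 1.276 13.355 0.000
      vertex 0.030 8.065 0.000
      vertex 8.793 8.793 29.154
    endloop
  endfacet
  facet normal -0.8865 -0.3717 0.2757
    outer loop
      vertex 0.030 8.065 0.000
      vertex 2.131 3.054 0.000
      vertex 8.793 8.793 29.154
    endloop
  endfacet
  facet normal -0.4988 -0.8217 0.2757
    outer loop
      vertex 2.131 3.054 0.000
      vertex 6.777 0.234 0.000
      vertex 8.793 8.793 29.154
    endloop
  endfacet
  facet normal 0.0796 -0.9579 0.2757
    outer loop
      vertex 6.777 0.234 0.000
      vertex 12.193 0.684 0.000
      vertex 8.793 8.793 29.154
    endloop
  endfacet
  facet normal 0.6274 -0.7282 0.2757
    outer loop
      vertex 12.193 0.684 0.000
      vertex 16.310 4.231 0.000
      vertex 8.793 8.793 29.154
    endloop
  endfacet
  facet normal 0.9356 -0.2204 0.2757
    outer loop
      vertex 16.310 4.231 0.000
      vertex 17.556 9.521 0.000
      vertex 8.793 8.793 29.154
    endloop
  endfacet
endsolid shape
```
; perimeter-only toolpath
G21 ; units = mm
G90 ; absolute positioning
G28 ; home
; layer 1
G0 Z4.859
G0 X16.096 Y9.400
G1 X14.345 Y13.576
G1 X10.473 Y15.925
G1 X5.960 Y15.550
G1 X2.529 Y12.595
G1 X1.490 Y8.186
G1 X3.241 Y4.010
G1 X7.113 Y1.660
G1 X11.626 Y2.035
G1 X15.057 Y4.991
G1 X16.096 Y9.400
; layer 2
G0 Z9.718
G0 X14.635 Y9.278
G1 X13.234 Y12.619
G1 X10.137 Y14.499
G1 X6.526 Y14.199
G1 X3.782 Y11.834
G1 X2.951 Y8.308
G1 X4.352 Y4.967
G1 X7.449 Y3.087
G1 X11.060 Y3.387
G1 X13.804 Y5.752
G1 X14.635 Y9.278
; layer 3
G0 Z14.577
G0 X13.175 Y9.157
G1 X12.124 Y11.662
G1 X9.801 Y13.072
G1 X7.093 Y12.848
G1 X5.034 Y11.074
G1 X4.411 Y8.429
G1 X5.462 Y5.923
G1 X7.785 Y4.513
G1 X10.493 Y4.738
G1 X12.551 Y6.512
G1 X13.175 Y9.157
; layer 4
G0 Z19.436
G0 X11.714 Y9.036
G1 X11.014 Y10.706
G1 X9.465 Y11.646
G1 X7.660 Y11.496
G1 X6.287 Y10.314
G1 X5.872 Y8.550
G1 X6.572 Y6.880
G1 X8.121 Y5.940
G1 X9.926 Y6.090
G1 X11.299 Y7.272
G1 X11.714 Y9.036
; layer 5
G0 Z24.295
G0 X10.253 Y8.914
G1 X9.903 Y9.749
G1 X9.129 Y10.220
G1 X8.226 Y10.144
G1 X7.540 Y9.553
G1 X7.332 Y8.672
G1 X7.683 Y7.836
G1 X8.457 Y7.366
G1 X9.360 Y7.441
G1 X10.046 Y8.033
G1 X10.253 Y8.914
M2 ; end

The solid is a regular 10-sided pyramid, base circumscribed radius ≈ 8.79 mm, apex at z ≈ 29.2 mm. Slicing at Δz = 4.859 mm — 6 equal slices spanning the solid's height, so layer i sits at z = i·h/6 — gives 5 non-empty perimeters. Each is a 10-segment closed polygon; G0 lifts to the layer z and rapids to the start vertex, then G1 traces the edges. The cross-section shrinks linearly with z (the slice at the apex is degenerate and omitted).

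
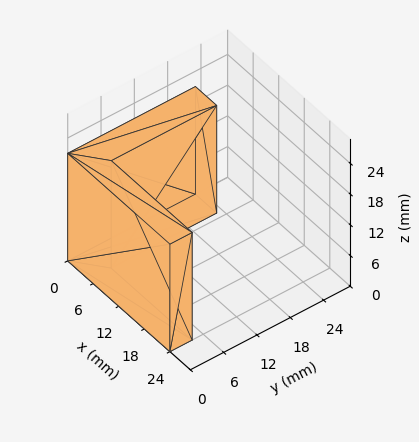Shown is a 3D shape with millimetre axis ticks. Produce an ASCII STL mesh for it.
Reading the render: the shape is an L-shaped prism: outer 24 × 23 mm, arm thicknesses ≈ 4 mm (horizontal) and 5 mm (vertical), extruded 21 mm in z (dimensions read to the nearest mm from the axis ticks). For the STL, each face is triangulated and given an outward normal.

solid part
  facet normal 0.0000 0.0000 -1.0000
    outer loop
      vertex 24.00 4.00 0.00
      vertex 24.00 0.00 0.00
      vertex 0.00 0.00 0.00
    endloop
  endfacet
  facet normal 0.0000 0.0000 -1.0000
    outer loop
      vertex 5.00 4.00 0.00
      vertex 24.00 4.00 0.00
      vertex 0.00 0.00 0.00
    endloop
  endfacet
  facet normal 0.0000 0.0000 -1.0000
    outer loop
      vertex 5.00 23.00 0.00
      vertex 5.00 4.00 0.00
      vertex 0.00 0.00 0.00
    endloop
  endfacet
  facet normal 0.0000 0.0000 -1.0000
    outer loop
      vertex 0.00 23.00 0.00
      vertex 5.00 23.00 0.00
      vertex 0.00 0.00 0.00
    endloop
  endfacet
  facet normal 0.0000 0.0000 1.0000
    outer loop
      vertex 0.00 0.00 21.00
      vertex 24.00 0.00 21.00
      vertex 24.00 4.00 21.00
    endloop
  endfacet
  facet normal 0.0000 0.0000 1.0000
    outer loop
      vertex 0.00 0.00 21.00
      vertex 24.00 4.00 21.00
      vertex 5.00 4.00 21.00
    endloop
  endfacet
  facet normal 0.0000 0.0000 1.0000
    outer loop
      vertex 0.00 0.00 21.00
      vertex 5.00 4.00 21.00
      vertex 5.00 23.00 21.00
    endloop
  endfacet
  facet normal 0.0000 0.0000 1.0000
    outer loop
      vertex 0.00 0.00 21.00
      vertex 5.00 23.00 21.00
      vertex 0.00 23.00 21.00
    endloop
  endfacet
  facet normal 0.0000 -1.0000 0.0000
    outer loop
      vertex 0.00 0.00 0.00
      vertex 24.00 0.00 0.00
      vertex 24.00 0.00 21.00
    endloop
  endfacet
  facet normal 0.0000 -1.0000 0.0000
    outer loop
      vertex 0.00 0.00 0.00
      vertex 24.00 0.00 21.00
      vertex 0.00 0.00 21.00
    endloop
  endfacet
  facet normal 1.0000 0.0000 0.0000
    outer loop
      vertex 24.00 0.00 0.00
      vertex 24.00 4.00 0.00
      vertex 24.00 4.00 21.00
    endloop
  endfacet
  facet normal 1.0000 0.0000 0.0000
    outer loop
      vertex 24.00 0.00 0.00
      vertex 24.00 4.00 21.00
      vertex 24.00 0.00 21.00
    endloop
  endfacet
  facet normal 0.0000 1.0000 0.0000
    outer loop
      vertex 24.00 4.00 0.00
      vertex 5.00 4.00 0.00
      vertex 5.00 4.00 21.00
    endloop
  endfacet
  facet normal 0.0000 1.0000 0.0000
    outer loop
      vertex 24.00 4.00 0.00
      vertex 5.00 4.00 21.00
      vertex 24.00 4.00 21.00
    endloop
  endfacet
  facet normal 1.0000 0.0000 0.0000
    outer loop
      vertex 5.00 4.00 0.00
      vertex 5.00 23.00 0.00
      vertex 5.00 23.00 21.00
    endloop
  endfacet
  facet normal 1.0000 0.0000 0.0000
    outer loop
      vertex 5.00 4.00 0.00
      vertex 5.00 23.00 21.00
      vertex 5.00 4.00 21.00
    endloop
  endfacet
  facet normal 0.0000 1.0000 0.0000
    outer loop
      vertex 5.00 23.00 0.00
      vertex 0.00 23.00 0.00
      vertex 0.00 23.00 21.00
    endloop
  endfacet
  facet normal 0.0000 1.0000 0.0000
    outer loop
      vertex 5.00 23.00 0.00
      vertex 0.00 23.00 21.00
      vertex 5.00 23.00 21.00
    endloop
  endfacet
  facet normal -1.0000 0.0000 0.0000
    outer loop
      vertex 0.00 23.00 0.00
      vertex 0.00 0.00 0.00
      vertex 0.00 0.00 21.00
    endloop
  endfacet
  facet normal -1.0000 0.0000 0.0000
    outer loop
      vertex 0.00 23.00 0.00
      vertex 0.00 0.00 21.00
      vertex 0.00 23.00 21.00
    endloop
  endfacet
endsolid part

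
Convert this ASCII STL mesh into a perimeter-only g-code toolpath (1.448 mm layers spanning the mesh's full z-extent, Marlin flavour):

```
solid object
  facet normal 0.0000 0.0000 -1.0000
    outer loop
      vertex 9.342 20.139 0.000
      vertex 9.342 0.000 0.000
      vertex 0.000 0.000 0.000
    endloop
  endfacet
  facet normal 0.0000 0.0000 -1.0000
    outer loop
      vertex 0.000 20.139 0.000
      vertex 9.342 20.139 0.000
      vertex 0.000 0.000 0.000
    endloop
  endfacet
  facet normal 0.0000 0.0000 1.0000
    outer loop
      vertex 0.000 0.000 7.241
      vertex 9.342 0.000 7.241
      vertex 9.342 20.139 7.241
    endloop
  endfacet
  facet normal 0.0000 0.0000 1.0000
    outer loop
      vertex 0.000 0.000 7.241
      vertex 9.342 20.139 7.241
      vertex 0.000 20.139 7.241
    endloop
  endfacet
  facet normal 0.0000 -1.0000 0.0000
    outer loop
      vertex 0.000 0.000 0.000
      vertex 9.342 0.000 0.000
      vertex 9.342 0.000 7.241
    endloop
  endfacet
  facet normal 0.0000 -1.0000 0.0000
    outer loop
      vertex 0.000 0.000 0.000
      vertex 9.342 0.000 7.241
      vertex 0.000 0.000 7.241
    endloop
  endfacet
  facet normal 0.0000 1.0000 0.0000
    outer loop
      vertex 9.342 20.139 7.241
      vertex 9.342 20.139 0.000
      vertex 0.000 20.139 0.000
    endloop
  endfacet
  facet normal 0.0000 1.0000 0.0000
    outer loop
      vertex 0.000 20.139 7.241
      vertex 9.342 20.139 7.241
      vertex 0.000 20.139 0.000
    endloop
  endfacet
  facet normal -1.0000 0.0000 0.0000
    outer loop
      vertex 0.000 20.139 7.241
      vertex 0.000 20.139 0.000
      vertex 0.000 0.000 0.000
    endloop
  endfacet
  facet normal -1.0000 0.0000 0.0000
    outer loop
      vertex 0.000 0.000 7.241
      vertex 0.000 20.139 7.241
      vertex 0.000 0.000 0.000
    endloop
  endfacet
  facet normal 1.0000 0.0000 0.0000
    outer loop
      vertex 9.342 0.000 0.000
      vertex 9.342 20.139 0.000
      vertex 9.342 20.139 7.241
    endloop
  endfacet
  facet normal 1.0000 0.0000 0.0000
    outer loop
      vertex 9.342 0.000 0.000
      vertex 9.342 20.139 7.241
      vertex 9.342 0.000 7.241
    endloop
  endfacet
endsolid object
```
; perimeter-only toolpath
G21 ; units = mm
G90 ; absolute positioning
G28 ; home
; layer 1
G0 Z1.448
G0 X0.000 Y0.000
G1 X9.342 Y0.000
G1 X9.342 Y20.139
G1 X0.000 Y20.139
G1 X0.000 Y0.000
; layer 2
G0 Z2.896
G0 X0.000 Y0.000
G1 X9.342 Y0.000
G1 X9.342 Y20.139
G1 X0.000 Y20.139
G1 X0.000 Y0.000
; layer 3
G0 Z4.345
G0 X0.000 Y0.000
G1 X9.342 Y0.000
G1 X9.342 Y20.139
G1 X0.000 Y20.139
G1 X0.000 Y0.000
; layer 4
G0 Z5.793
G0 X0.000 Y0.000
G1 X9.342 Y0.000
G1 X9.342 Y20.139
G1 X0.000 Y20.139
G1 X0.000 Y0.000
; layer 5
G0 Z7.241
G0 X0.000 Y0.000
G1 X9.342 Y0.000
G1 X9.342 Y20.139
G1 X0.000 Y20.139
G1 X0.000 Y0.000
M2 ; end

The solid is a rectangular box, roughly 9.34 × 20.1 mm footprint and 7.24 mm tall. Slicing at Δz = 1.448 mm — 5 equal slices spanning the solid's height, so layer i sits at z = i·h/5 — gives 5 non-empty perimeters. Each is a 4-segment closed polygon; G0 lifts to the layer z and rapids to the start vertex, then G1 traces the edges.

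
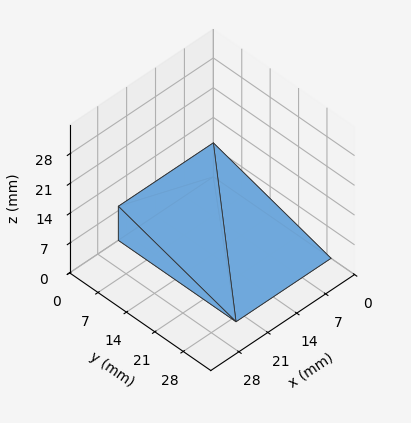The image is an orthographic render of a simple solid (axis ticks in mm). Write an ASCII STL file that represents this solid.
Reading the render: the shape is a wedge (ramp): 23 × 29 mm base, rising to 8 mm along the y=0 edge and sloping linearly to z=0 at y=29 (dimensions read to the nearest mm from the axis ticks). For the STL, each face is triangulated and given an outward normal.

solid part
  facet normal 0.0000 0.0000 -1.0000
    outer loop
      vertex 23.000 29.000 0.000
      vertex 23.000 0.000 0.000
      vertex 0.000 0.000 0.000
    endloop
  endfacet
  facet normal 0.0000 0.0000 -1.0000
    outer loop
      vertex 0.000 29.000 0.000
      vertex 23.000 29.000 0.000
      vertex 0.000 0.000 0.000
    endloop
  endfacet
  facet normal 0.0000 -1.0000 0.0000
    outer loop
      vertex 0.000 0.000 0.000
      vertex 23.000 0.000 0.000
      vertex 23.000 0.000 8.000
    endloop
  endfacet
  facet normal 0.0000 -1.0000 0.0000
    outer loop
      vertex 0.000 0.000 0.000
      vertex 23.000 0.000 8.000
      vertex 0.000 0.000 8.000
    endloop
  endfacet
  facet normal 0.0000 0.2659 0.9640
    outer loop
      vertex 0.000 0.000 8.000
      vertex 23.000 0.000 8.000
      vertex 23.000 29.000 0.000
    endloop
  endfacet
  facet normal 0.0000 0.2659 0.9640
    outer loop
      vertex 0.000 0.000 8.000
      vertex 23.000 29.000 0.000
      vertex 0.000 29.000 0.000
    endloop
  endfacet
  facet normal -1.0000 0.0000 0.0000
    outer loop
      vertex 0.000 0.000 8.000
      vertex 0.000 29.000 0.000
      vertex 0.000 0.000 0.000
    endloop
  endfacet
  facet normal 1.0000 0.0000 0.0000
    outer loop
      vertex 23.000 0.000 0.000
      vertex 23.000 29.000 0.000
      vertex 23.000 0.000 8.000
    endloop
  endfacet
endsolid part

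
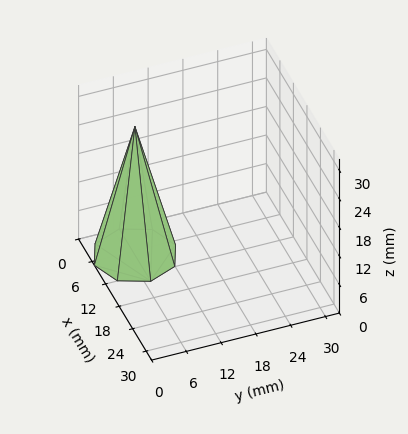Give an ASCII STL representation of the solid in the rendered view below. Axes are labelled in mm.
Reading the render: the shape is a regular 8-sided pyramid, base circumscribed radius ≈ 7 mm, apex at z ≈ 27 mm (dimensions read to the nearest mm from the axis ticks). For the STL, each face is triangulated and given an outward normal.

solid part
  facet normal 0.0000 0.0000 -1.0000
    outer loop
      vertex 7.00 14.00 0.00
      vertex 11.95 11.95 0.00
      vertex 14.00 7.00 0.00
    endloop
  endfacet
  facet normal 0.0000 0.0000 -1.0000
    outer loop
      vertex 2.05 11.95 0.00
      vertex 7.00 14.00 0.00
      vertex 14.00 7.00 0.00
    endloop
  endfacet
  facet normal 0.0000 0.0000 -1.0000
    outer loop
      vertex 0.00 7.00 0.00
      vertex 2.05 11.95 0.00
      vertex 14.00 7.00 0.00
    endloop
  endfacet
  facet normal 0.0000 0.0000 -1.0000
    outer loop
      vertex 2.05 2.05 0.00
      vertex 0.00 7.00 0.00
      vertex 14.00 7.00 0.00
    endloop
  endfacet
  facet normal 0.0000 0.0000 -1.0000
    outer loop
      vertex 7.00 0.00 0.00
      vertex 2.05 2.05 0.00
      vertex 14.00 7.00 0.00
    endloop
  endfacet
  facet normal 0.0000 0.0000 -1.0000
    outer loop
      vertex 11.95 2.05 0.00
      vertex 7.00 0.00 0.00
      vertex 14.00 7.00 0.00
    endloop
  endfacet
  facet normal 0.8985 0.3721 0.2329
    outer loop
      vertex 14.00 7.00 0.00
      vertex 11.95 11.95 0.00
      vertex 7.00 7.00 27.00
    endloop
  endfacet
  facet normal 0.3721 0.8985 0.2329
    outer loop
      vertex 11.95 11.95 0.00
      vertex 7.00 14.00 0.00
      vertex 7.00 7.00 27.00
    endloop
  endfacet
  facet normal -0.3721 0.8985 0.2329
    outer loop
      vertex 7.00 14.00 0.00
      vertex 2.05 11.95 0.00
      vertex 7.00 7.00 27.00
    endloop
  endfacet
  facet normal -0.8985 0.3721 0.2329
    outer loop
      vertex 2.05 11.95 0.00
      vertex 0.00 7.00 0.00
      vertex 7.00 7.00 27.00
    endloop
  endfacet
  facet normal -0.8985 -0.3721 0.2329
    outer loop
      vertex 0.00 7.00 0.00
      vertex 2.05 2.05 0.00
      vertex 7.00 7.00 27.00
    endloop
  endfacet
  facet normal -0.3721 -0.8985 0.2329
    outer loop
      vertex 2.05 2.05 0.00
      vertex 7.00 0.00 0.00
      vertex 7.00 7.00 27.00
    endloop
  endfacet
  facet normal 0.3721 -0.8985 0.2329
    outer loop
      vertex 7.00 0.00 0.00
      vertex 11.95 2.05 0.00
      vertex 7.00 7.00 27.00
    endloop
  endfacet
  facet normal 0.8985 -0.3721 0.2329
    outer loop
      vertex 11.95 2.05 0.00
      vertex 14.00 7.00 0.00
      vertex 7.00 7.00 27.00
    endloop
  endfacet
endsolid part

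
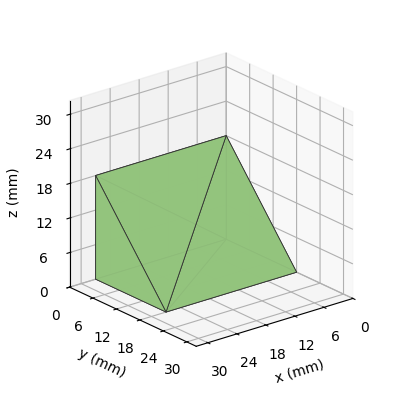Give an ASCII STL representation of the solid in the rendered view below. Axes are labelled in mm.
Reading the render: the shape is a wedge (ramp): 27 × 18 mm base, rising to 18 mm along the y=0 edge and sloping linearly to z=0 at y=18 (dimensions read to the nearest mm from the axis ticks). For the STL, each face is triangulated and given an outward normal.

solid part
  facet normal 0.0000 0.0000 -1.0000
    outer loop
      vertex 27.00 18.00 0.00
      vertex 27.00 0.00 0.00
      vertex 0.00 0.00 0.00
    endloop
  endfacet
  facet normal 0.0000 0.0000 -1.0000
    outer loop
      vertex 0.00 18.00 0.00
      vertex 27.00 18.00 0.00
      vertex 0.00 0.00 0.00
    endloop
  endfacet
  facet normal 0.0000 -1.0000 0.0000
    outer loop
      vertex 0.00 0.00 0.00
      vertex 27.00 0.00 0.00
      vertex 27.00 0.00 18.00
    endloop
  endfacet
  facet normal 0.0000 -1.0000 0.0000
    outer loop
      vertex 0.00 0.00 0.00
      vertex 27.00 0.00 18.00
      vertex 0.00 0.00 18.00
    endloop
  endfacet
  facet normal 0.0000 0.7071 0.7071
    outer loop
      vertex 0.00 0.00 18.00
      vertex 27.00 0.00 18.00
      vertex 27.00 18.00 0.00
    endloop
  endfacet
  facet normal 0.0000 0.7071 0.7071
    outer loop
      vertex 0.00 0.00 18.00
      vertex 27.00 18.00 0.00
      vertex 0.00 18.00 0.00
    endloop
  endfacet
  facet normal -1.0000 0.0000 0.0000
    outer loop
      vertex 0.00 0.00 18.00
      vertex 0.00 18.00 0.00
      vertex 0.00 0.00 0.00
    endloop
  endfacet
  facet normal 1.0000 0.0000 0.0000
    outer loop
      vertex 27.00 0.00 0.00
      vertex 27.00 18.00 0.00
      vertex 27.00 0.00 18.00
    endloop
  endfacet
endsolid part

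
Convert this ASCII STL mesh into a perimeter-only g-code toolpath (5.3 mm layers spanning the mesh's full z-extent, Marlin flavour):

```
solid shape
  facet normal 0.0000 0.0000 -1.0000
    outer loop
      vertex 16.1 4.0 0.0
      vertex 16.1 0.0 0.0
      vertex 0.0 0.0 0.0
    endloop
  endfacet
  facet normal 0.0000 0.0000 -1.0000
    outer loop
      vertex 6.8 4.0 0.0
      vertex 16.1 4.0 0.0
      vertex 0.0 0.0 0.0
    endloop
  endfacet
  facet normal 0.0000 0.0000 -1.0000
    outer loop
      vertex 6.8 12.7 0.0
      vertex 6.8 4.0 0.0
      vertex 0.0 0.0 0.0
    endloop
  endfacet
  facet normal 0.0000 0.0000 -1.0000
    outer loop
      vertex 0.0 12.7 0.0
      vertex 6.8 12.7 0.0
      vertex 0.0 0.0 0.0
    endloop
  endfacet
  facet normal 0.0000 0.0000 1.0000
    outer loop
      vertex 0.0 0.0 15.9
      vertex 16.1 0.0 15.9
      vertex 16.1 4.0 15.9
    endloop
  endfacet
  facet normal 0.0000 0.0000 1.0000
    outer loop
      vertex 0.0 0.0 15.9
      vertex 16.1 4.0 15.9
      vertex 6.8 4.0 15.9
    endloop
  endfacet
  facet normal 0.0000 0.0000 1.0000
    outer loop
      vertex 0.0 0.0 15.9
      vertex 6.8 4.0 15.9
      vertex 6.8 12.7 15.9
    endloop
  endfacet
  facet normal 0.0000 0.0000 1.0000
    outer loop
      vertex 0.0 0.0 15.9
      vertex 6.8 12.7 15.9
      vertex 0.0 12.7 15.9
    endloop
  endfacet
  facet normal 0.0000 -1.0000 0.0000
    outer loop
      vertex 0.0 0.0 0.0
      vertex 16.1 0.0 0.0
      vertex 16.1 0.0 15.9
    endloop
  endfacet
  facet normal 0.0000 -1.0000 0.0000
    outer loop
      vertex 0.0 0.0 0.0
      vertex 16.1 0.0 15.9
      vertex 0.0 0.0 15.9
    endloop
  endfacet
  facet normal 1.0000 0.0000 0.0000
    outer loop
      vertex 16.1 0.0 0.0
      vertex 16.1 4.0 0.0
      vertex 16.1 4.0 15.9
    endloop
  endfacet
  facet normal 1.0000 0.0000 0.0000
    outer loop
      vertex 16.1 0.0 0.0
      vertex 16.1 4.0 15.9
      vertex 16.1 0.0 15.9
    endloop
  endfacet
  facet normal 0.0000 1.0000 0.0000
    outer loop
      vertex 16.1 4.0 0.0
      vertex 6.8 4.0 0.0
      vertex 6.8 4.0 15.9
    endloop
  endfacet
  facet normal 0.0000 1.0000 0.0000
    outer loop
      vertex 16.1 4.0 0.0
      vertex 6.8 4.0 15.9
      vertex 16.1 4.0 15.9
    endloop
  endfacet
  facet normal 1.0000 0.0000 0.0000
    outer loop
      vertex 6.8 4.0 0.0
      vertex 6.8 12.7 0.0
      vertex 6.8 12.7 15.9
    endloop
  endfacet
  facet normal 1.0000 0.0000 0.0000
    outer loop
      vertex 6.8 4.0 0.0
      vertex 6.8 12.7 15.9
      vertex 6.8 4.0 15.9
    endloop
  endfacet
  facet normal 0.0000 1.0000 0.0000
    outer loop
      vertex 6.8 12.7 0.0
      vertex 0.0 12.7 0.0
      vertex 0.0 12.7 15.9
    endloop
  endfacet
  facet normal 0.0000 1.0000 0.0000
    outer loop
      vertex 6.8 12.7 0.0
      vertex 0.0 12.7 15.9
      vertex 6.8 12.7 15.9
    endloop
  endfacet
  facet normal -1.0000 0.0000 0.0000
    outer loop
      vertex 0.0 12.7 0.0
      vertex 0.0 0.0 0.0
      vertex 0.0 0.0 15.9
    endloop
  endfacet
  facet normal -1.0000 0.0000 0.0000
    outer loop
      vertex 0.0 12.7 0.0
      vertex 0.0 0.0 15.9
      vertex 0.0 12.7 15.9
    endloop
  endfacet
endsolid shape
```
; perimeter-only toolpath
G21 ; units = mm
G90 ; absolute positioning
G28 ; home
; layer 1
G0 Z5.3
G0 X0.0 Y0.0
G1 X16.1 Y0.0
G1 X16.1 Y4.0
G1 X6.8 Y4.0
G1 X6.8 Y12.7
G1 X0.0 Y12.7
G1 X0.0 Y0.0
; layer 2
G0 Z10.6
G0 X0.0 Y0.0
G1 X16.1 Y0.0
G1 X16.1 Y4.0
G1 X6.8 Y4.0
G1 X6.8 Y12.7
G1 X0.0 Y12.7
G1 X0.0 Y0.0
; layer 3
G0 Z15.9
G0 X0.0 Y0.0
G1 X16.1 Y0.0
G1 X16.1 Y4.0
G1 X6.8 Y4.0
G1 X6.8 Y12.7
G1 X0.0 Y12.7
G1 X0.0 Y0.0
M2 ; end

The solid is an L-shaped prism: outer 16.1 × 12.7 mm, arm thicknesses ≈ 4 mm (horizontal) and 6.8 mm (vertical), extruded 15.9 mm in z. Slicing at Δz = 5.3 mm — 3 equal slices spanning the solid's height, so layer i sits at z = i·h/3 — gives 3 non-empty perimeters. Each is a 6-segment closed polygon; G0 lifts to the layer z and rapids to the start vertex, then G1 traces the edges.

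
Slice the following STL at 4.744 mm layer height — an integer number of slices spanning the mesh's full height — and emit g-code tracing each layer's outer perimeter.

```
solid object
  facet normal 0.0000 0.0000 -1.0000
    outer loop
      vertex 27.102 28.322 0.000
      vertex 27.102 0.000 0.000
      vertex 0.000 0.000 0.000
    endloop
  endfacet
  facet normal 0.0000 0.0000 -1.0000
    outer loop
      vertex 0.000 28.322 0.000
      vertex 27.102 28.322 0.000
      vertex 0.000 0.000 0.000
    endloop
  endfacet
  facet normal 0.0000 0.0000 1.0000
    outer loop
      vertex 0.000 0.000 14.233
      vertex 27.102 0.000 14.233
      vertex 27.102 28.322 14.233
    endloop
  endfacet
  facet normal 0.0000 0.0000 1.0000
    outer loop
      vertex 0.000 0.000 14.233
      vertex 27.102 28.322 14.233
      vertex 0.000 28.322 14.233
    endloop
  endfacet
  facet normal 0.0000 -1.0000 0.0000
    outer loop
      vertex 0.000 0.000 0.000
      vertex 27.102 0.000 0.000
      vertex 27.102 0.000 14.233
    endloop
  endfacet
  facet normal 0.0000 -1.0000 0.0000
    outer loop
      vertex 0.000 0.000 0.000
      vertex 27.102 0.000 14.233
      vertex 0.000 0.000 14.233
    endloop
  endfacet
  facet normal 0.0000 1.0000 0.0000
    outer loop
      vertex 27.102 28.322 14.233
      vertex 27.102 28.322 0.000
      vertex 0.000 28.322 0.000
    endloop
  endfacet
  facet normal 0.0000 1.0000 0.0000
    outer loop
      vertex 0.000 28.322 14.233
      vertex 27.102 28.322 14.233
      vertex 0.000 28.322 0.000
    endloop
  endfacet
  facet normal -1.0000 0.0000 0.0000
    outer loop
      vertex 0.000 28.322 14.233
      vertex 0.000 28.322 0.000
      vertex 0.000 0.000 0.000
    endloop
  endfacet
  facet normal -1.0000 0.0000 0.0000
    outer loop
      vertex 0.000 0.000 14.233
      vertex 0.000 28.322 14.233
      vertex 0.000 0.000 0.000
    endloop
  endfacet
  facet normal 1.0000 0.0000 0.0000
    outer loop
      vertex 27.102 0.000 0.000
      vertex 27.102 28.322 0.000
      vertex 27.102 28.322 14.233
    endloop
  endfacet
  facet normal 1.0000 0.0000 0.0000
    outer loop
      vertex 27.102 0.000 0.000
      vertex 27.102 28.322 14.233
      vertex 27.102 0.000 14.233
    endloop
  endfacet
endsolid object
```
; perimeter-only toolpath
G21 ; units = mm
G90 ; absolute positioning
G28 ; home
; layer 1
G0 Z4.744
G0 X0.000 Y0.000
G1 X27.102 Y0.000
G1 X27.102 Y28.322
G1 X0.000 Y28.322
G1 X0.000 Y0.000
; layer 2
G0 Z9.489
G0 X0.000 Y0.000
G1 X27.102 Y0.000
G1 X27.102 Y28.322
G1 X0.000 Y28.322
G1 X0.000 Y0.000
; layer 3
G0 Z14.233
G0 X0.000 Y0.000
G1 X27.102 Y0.000
G1 X27.102 Y28.322
G1 X0.000 Y28.322
G1 X0.000 Y0.000
M2 ; end

The solid is a rectangular box, roughly 27.1 × 28.3 mm footprint and 14.2 mm tall. Slicing at Δz = 4.744 mm — 3 equal slices spanning the solid's height, so layer i sits at z = i·h/3 — gives 3 non-empty perimeters. Each is a 4-segment closed polygon; G0 lifts to the layer z and rapids to the start vertex, then G1 traces the edges.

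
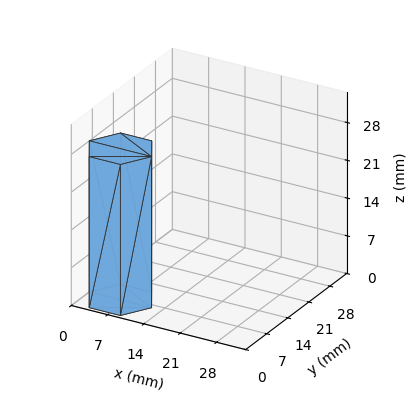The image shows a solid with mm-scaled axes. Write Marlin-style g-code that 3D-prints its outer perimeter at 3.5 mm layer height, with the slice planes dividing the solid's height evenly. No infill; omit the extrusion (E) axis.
Reading the render: the shape is a regular 6-sided prism (a cylinder approximated with 6 flat sides), circumscribed radius ≈ 6 mm, height ≈ 28 mm (dimensions read to the nearest mm from the axis ticks). For the g-code, the solid's height is divided into equal slices at the stated Δz and each level perimeter traced with G1 moves after a G0 lift.

; perimeter-only toolpath
G21 ; units = mm
G90 ; absolute positioning
G28 ; home
; layer 1
G0 Z3.5
G0 X12.0 Y6.0
G1 X9.0 Y11.2
G1 X3.0 Y11.2
G1 X0.0 Y6.0
G1 X3.0 Y0.8
G1 X9.0 Y0.8
G1 X12.0 Y6.0
; layer 2
G0 Z7.0
G0 X12.0 Y6.0
G1 X9.0 Y11.2
G1 X3.0 Y11.2
G1 X0.0 Y6.0
G1 X3.0 Y0.8
G1 X9.0 Y0.8
G1 X12.0 Y6.0
; layer 3
G0 Z10.5
G0 X12.0 Y6.0
G1 X9.0 Y11.2
G1 X3.0 Y11.2
G1 X0.0 Y6.0
G1 X3.0 Y0.8
G1 X9.0 Y0.8
G1 X12.0 Y6.0
; layer 4
G0 Z14.0
G0 X12.0 Y6.0
G1 X9.0 Y11.2
G1 X3.0 Y11.2
G1 X0.0 Y6.0
G1 X3.0 Y0.8
G1 X9.0 Y0.8
G1 X12.0 Y6.0
; layer 5
G0 Z17.5
G0 X12.0 Y6.0
G1 X9.0 Y11.2
G1 X3.0 Y11.2
G1 X0.0 Y6.0
G1 X3.0 Y0.8
G1 X9.0 Y0.8
G1 X12.0 Y6.0
; layer 6
G0 Z21.0
G0 X12.0 Y6.0
G1 X9.0 Y11.2
G1 X3.0 Y11.2
G1 X0.0 Y6.0
G1 X3.0 Y0.8
G1 X9.0 Y0.8
G1 X12.0 Y6.0
; layer 7
G0 Z24.5
G0 X12.0 Y6.0
G1 X9.0 Y11.2
G1 X3.0 Y11.2
G1 X0.0 Y6.0
G1 X3.0 Y0.8
G1 X9.0 Y0.8
G1 X12.0 Y6.0
; layer 8
G0 Z28.0
G0 X12.0 Y6.0
G1 X9.0 Y11.2
G1 X3.0 Y11.2
G1 X0.0 Y6.0
G1 X3.0 Y0.8
G1 X9.0 Y0.8
G1 X12.0 Y6.0
M2 ; end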